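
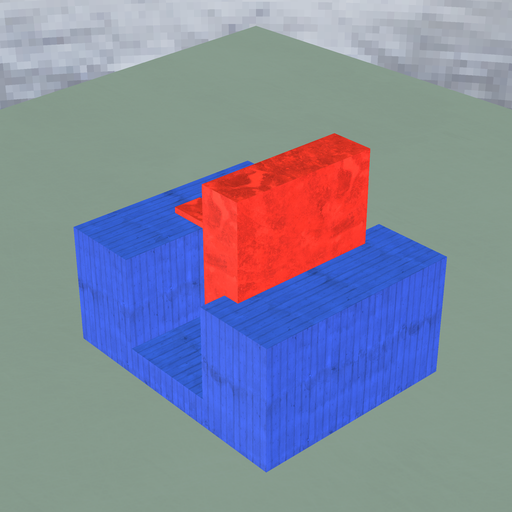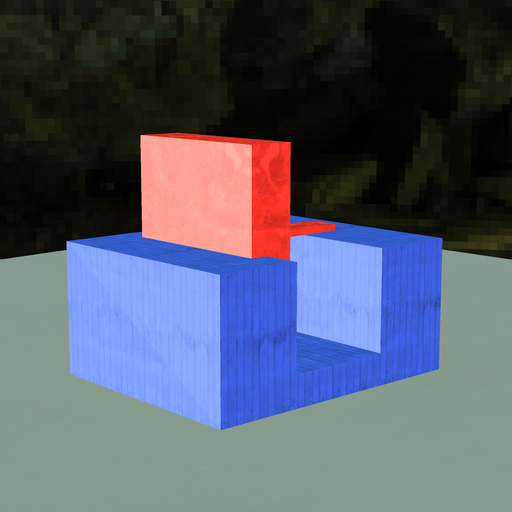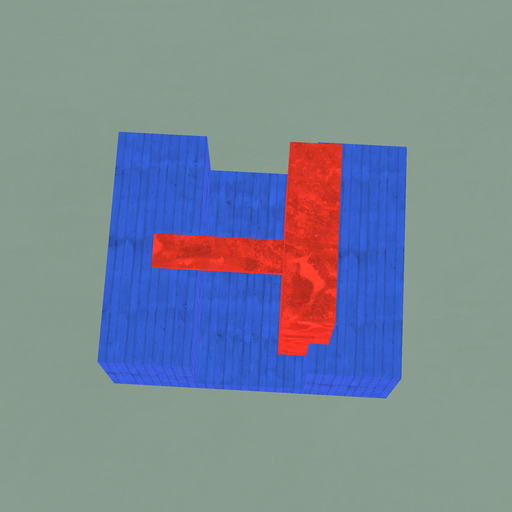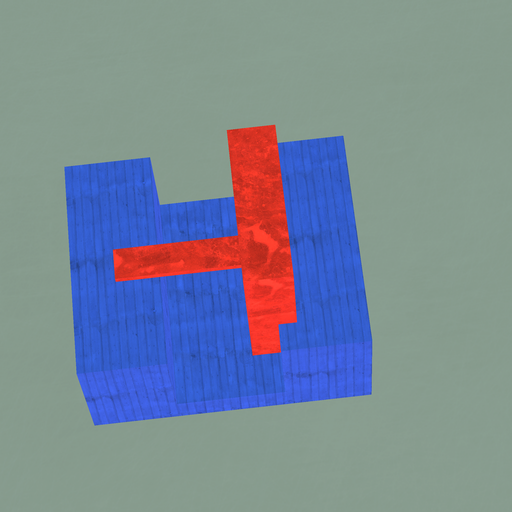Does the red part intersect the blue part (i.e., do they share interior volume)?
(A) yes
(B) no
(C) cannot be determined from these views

(A) yes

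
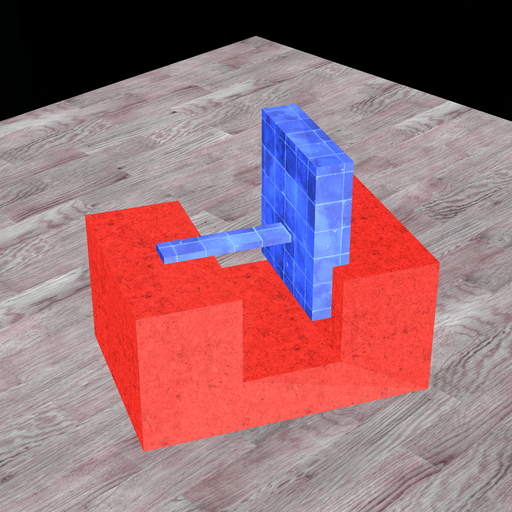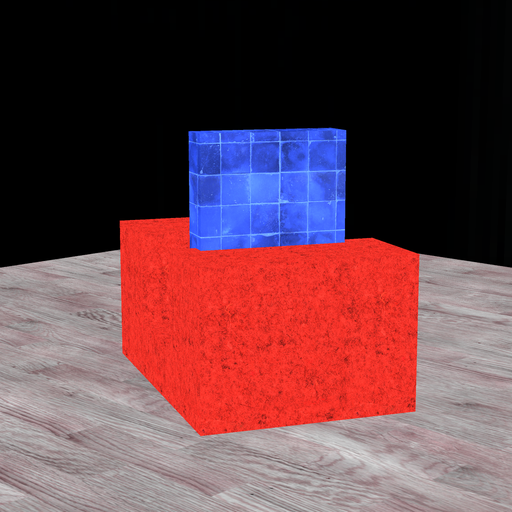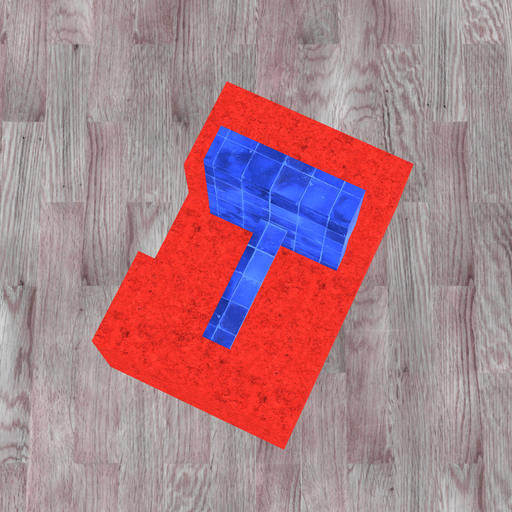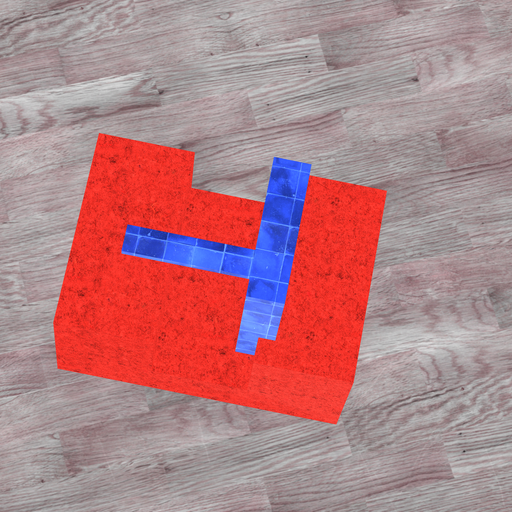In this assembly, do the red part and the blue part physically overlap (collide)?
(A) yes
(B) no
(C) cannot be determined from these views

(A) yes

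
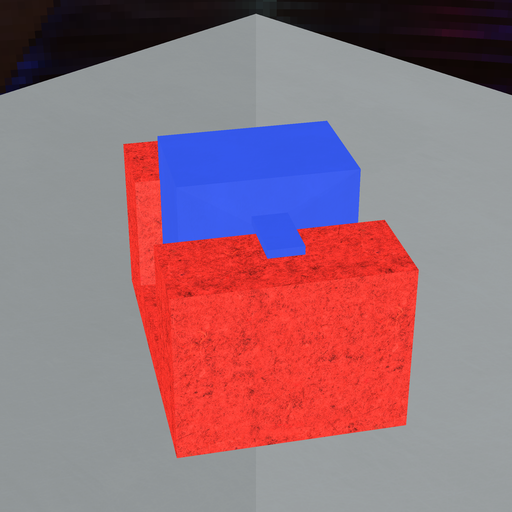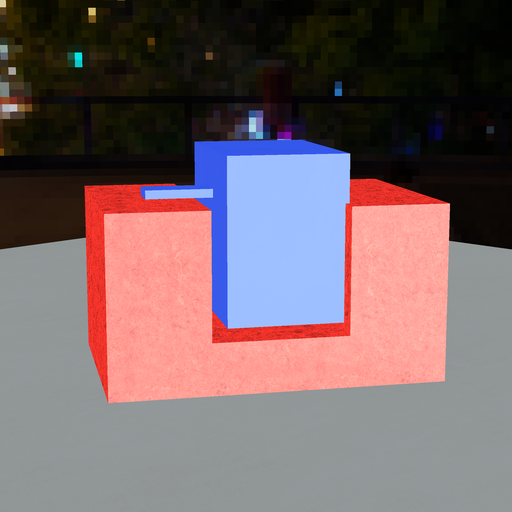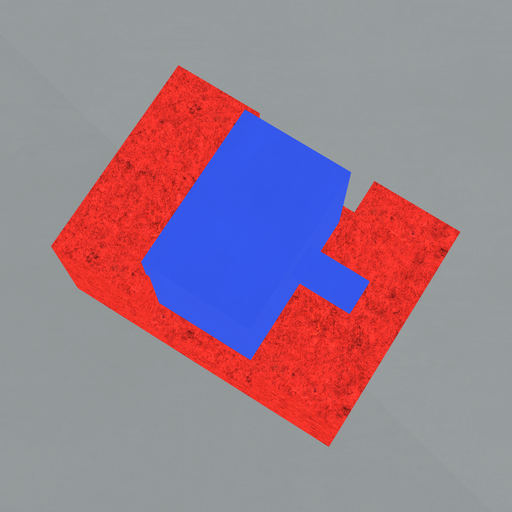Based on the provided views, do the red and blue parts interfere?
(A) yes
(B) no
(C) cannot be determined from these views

(C) cannot be determined from these views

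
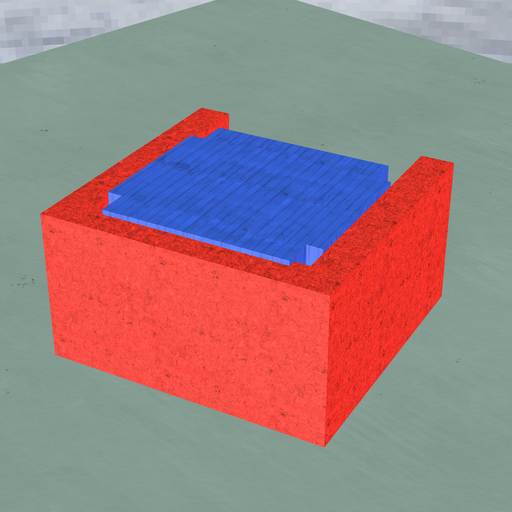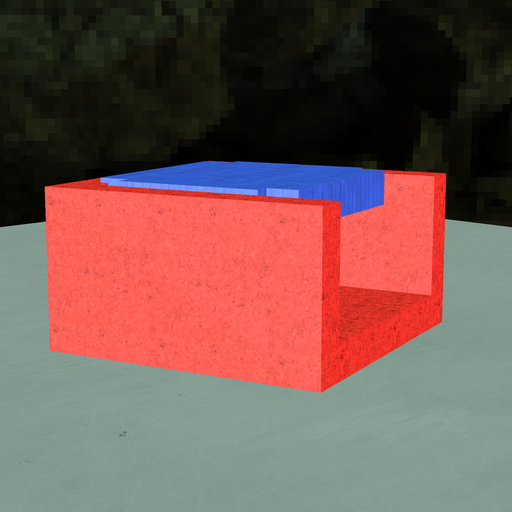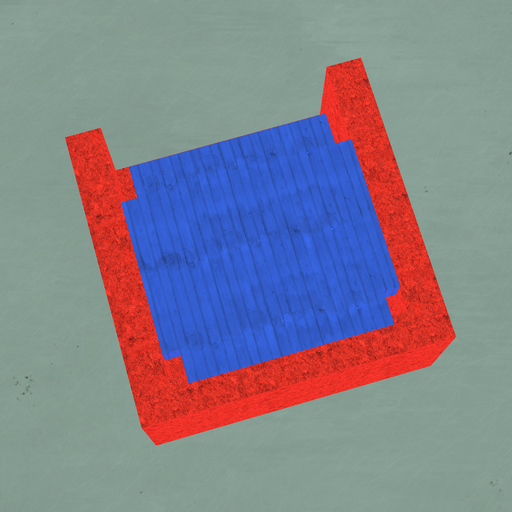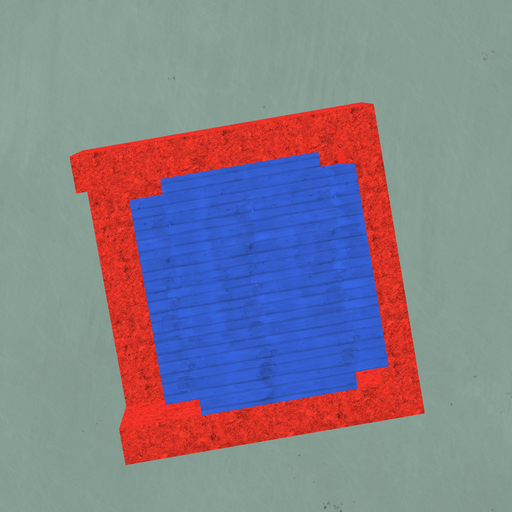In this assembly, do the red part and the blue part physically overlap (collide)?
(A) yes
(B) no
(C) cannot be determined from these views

(A) yes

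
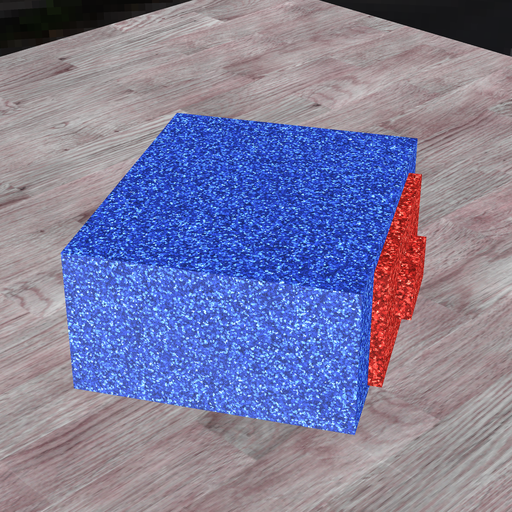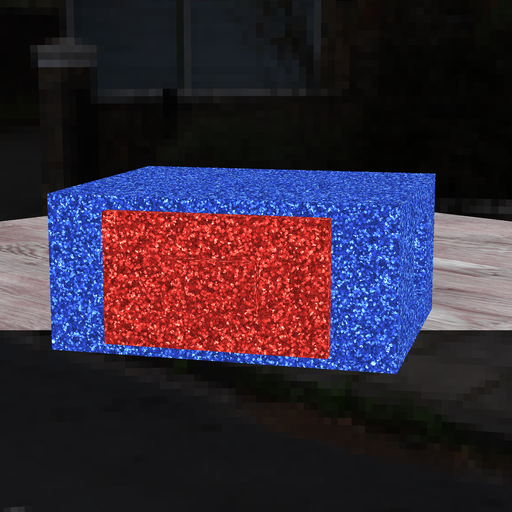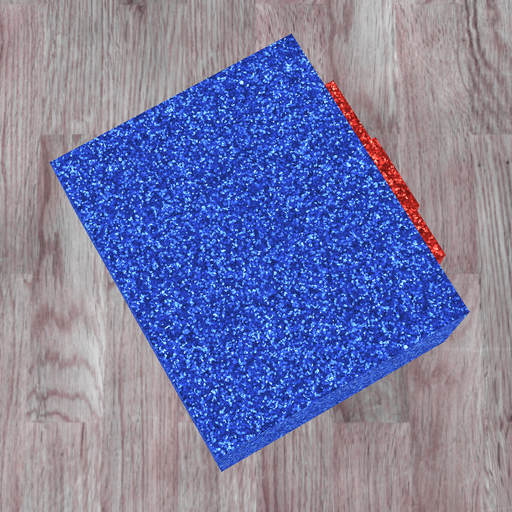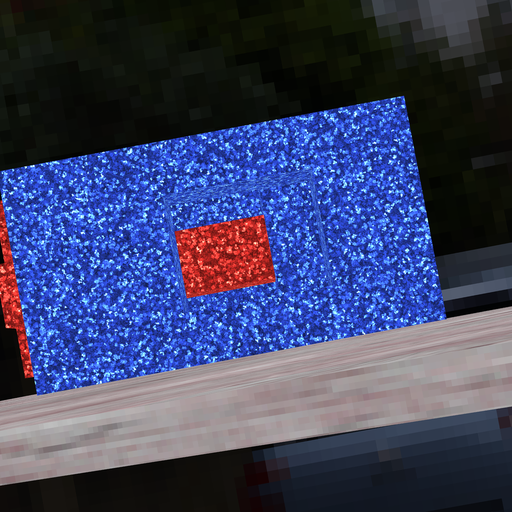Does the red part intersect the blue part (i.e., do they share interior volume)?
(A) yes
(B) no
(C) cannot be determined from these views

(A) yes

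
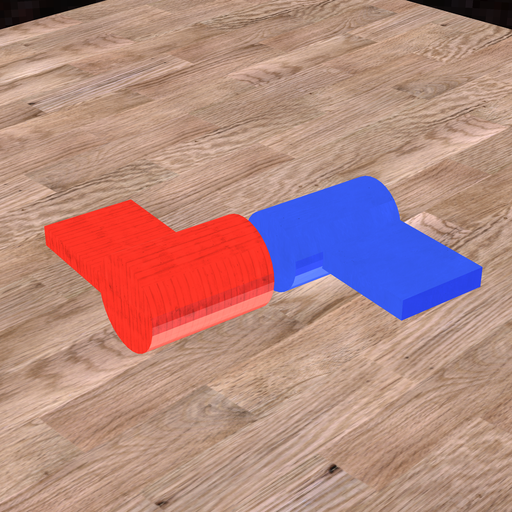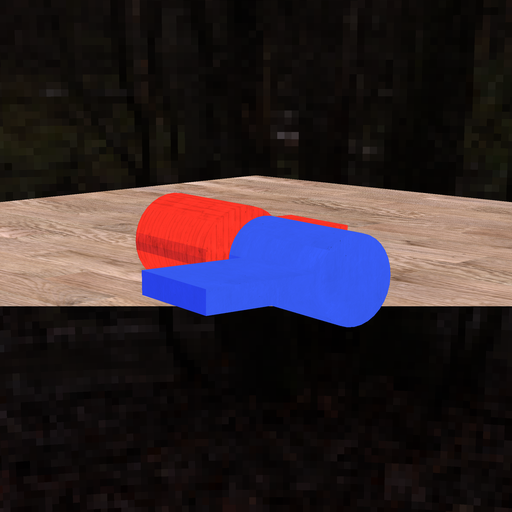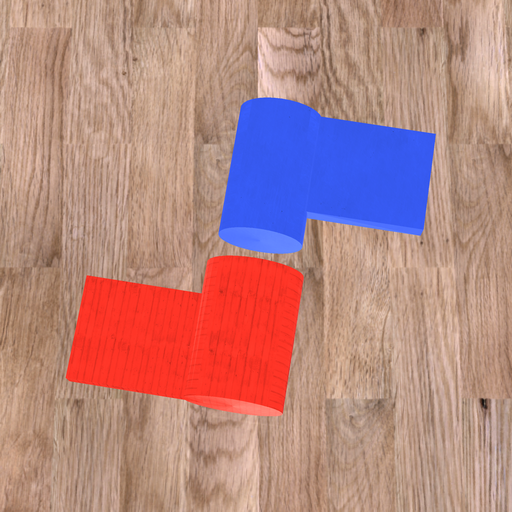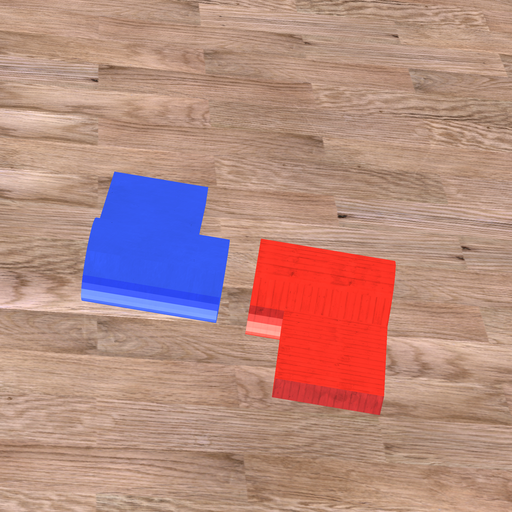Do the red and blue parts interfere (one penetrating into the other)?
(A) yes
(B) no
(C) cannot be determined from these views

(B) no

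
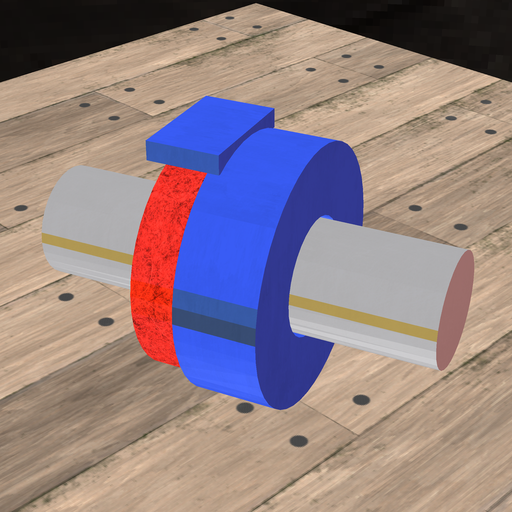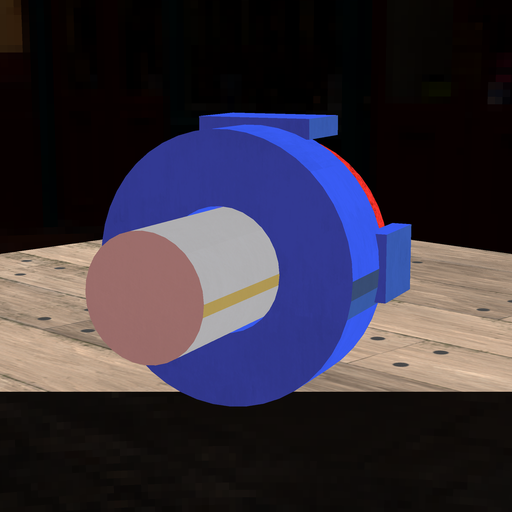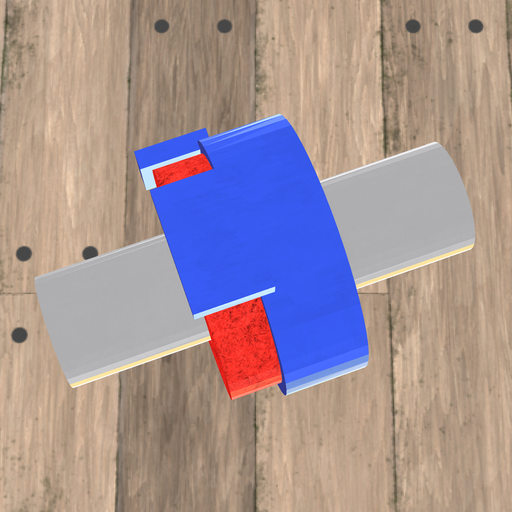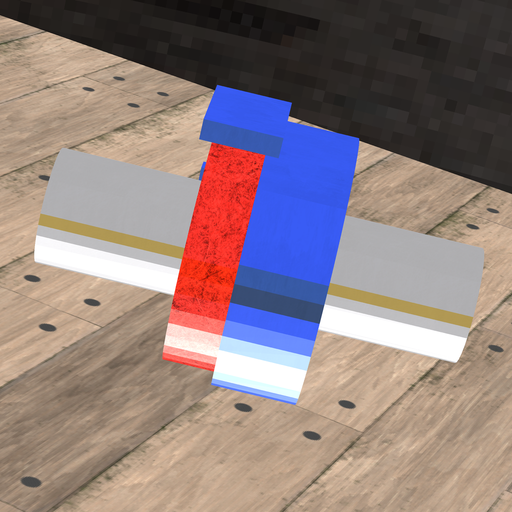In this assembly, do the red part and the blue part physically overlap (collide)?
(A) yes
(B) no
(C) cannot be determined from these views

(A) yes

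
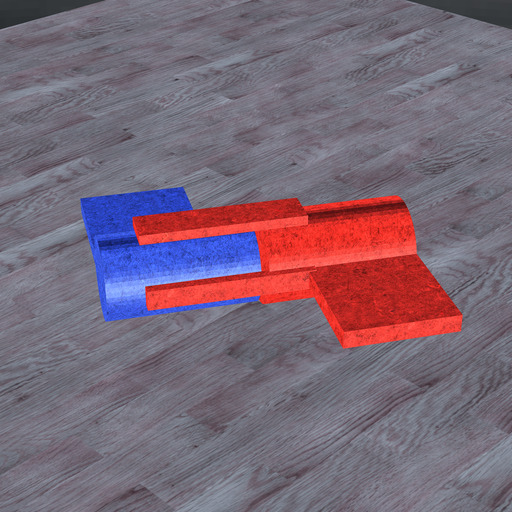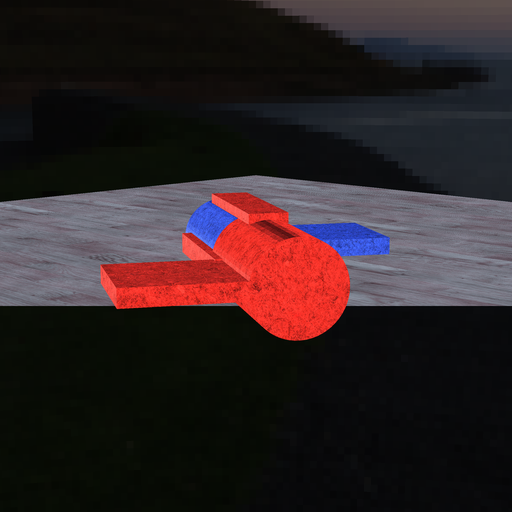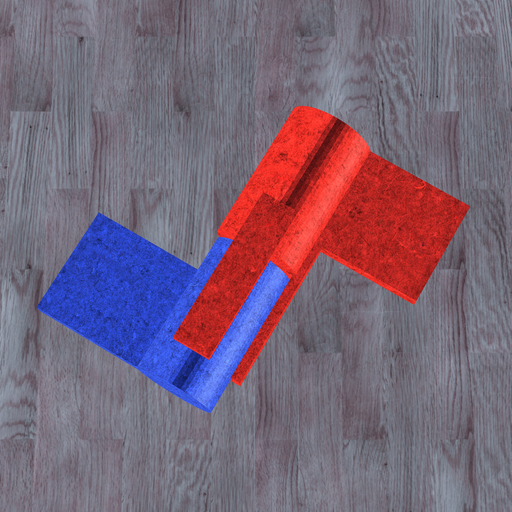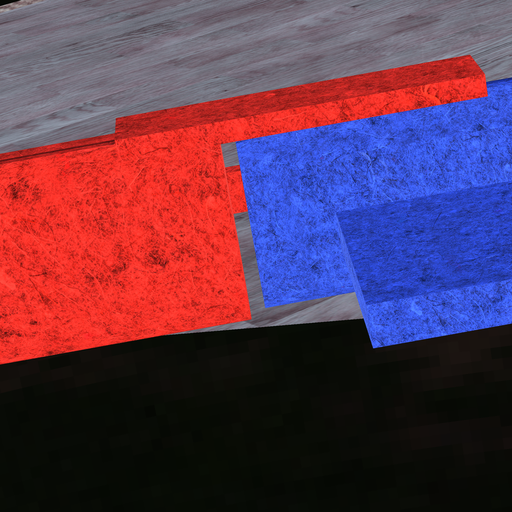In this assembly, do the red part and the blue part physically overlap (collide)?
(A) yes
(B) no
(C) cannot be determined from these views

(B) no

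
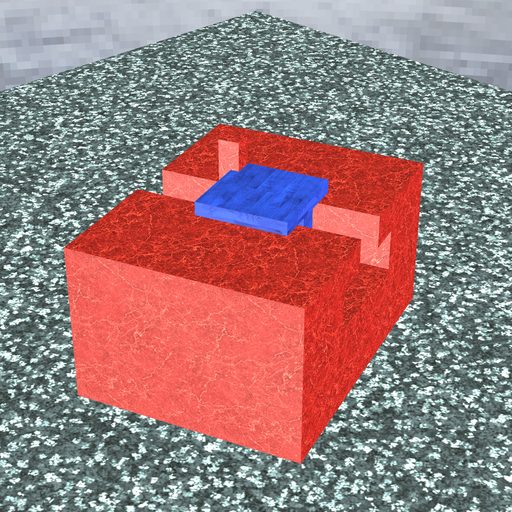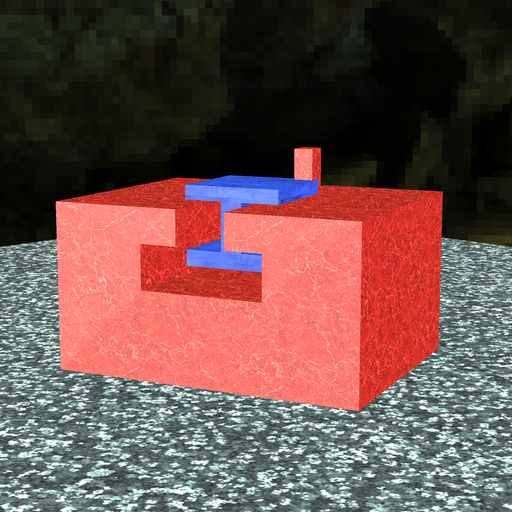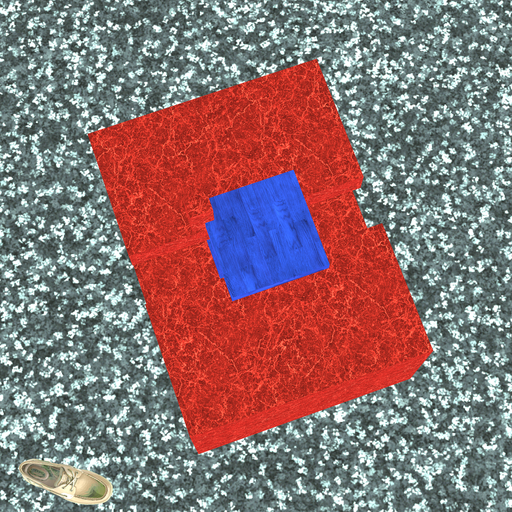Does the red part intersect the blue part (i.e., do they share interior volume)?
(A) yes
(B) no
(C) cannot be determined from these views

(A) yes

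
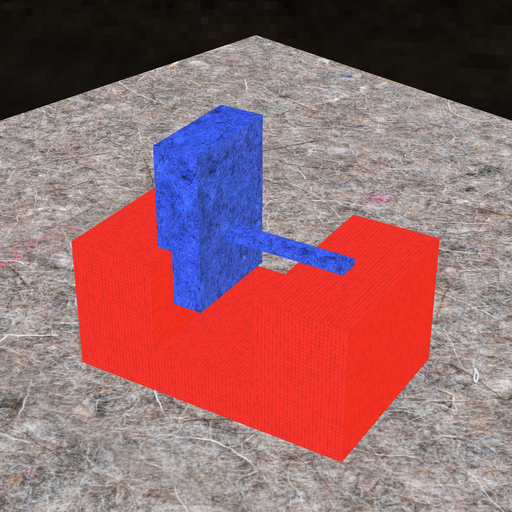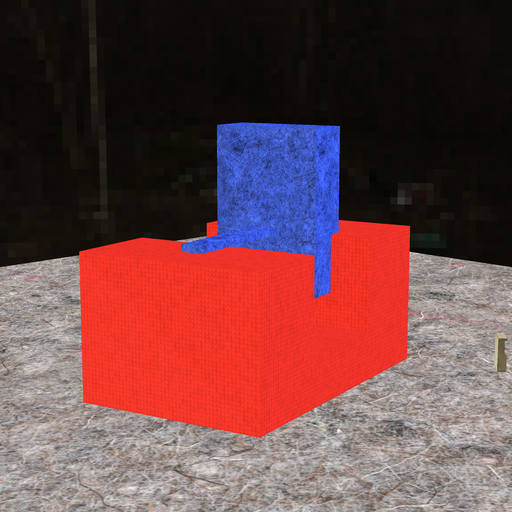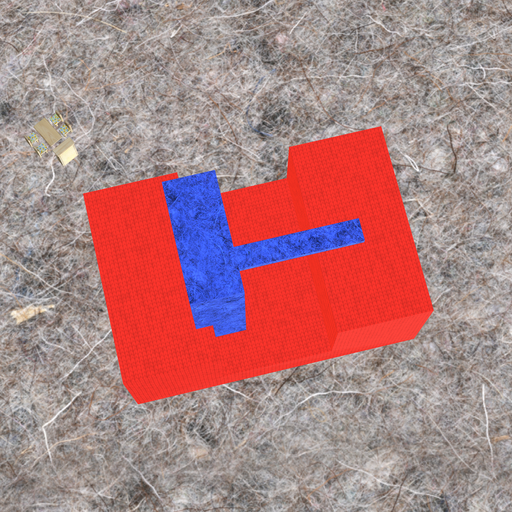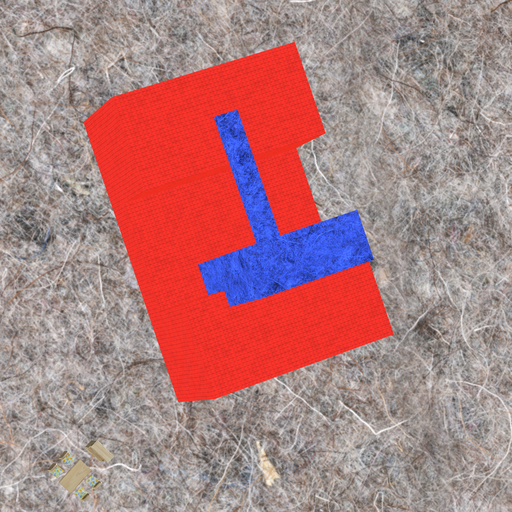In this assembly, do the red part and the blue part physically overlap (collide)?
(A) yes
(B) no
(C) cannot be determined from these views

(A) yes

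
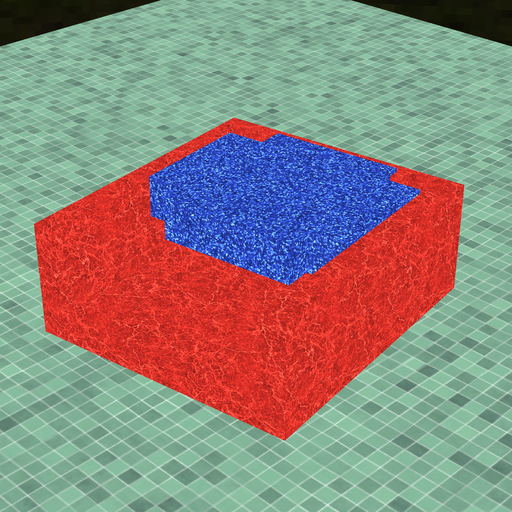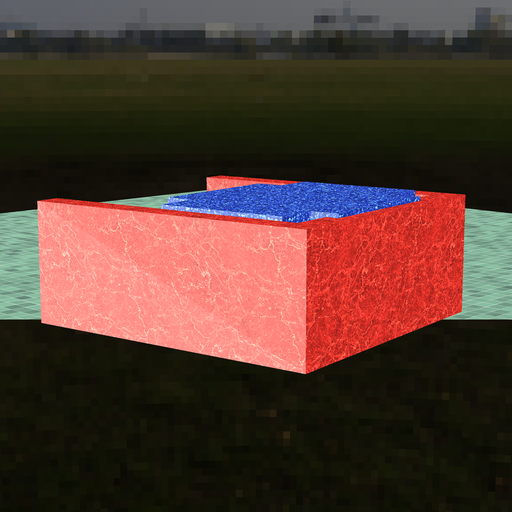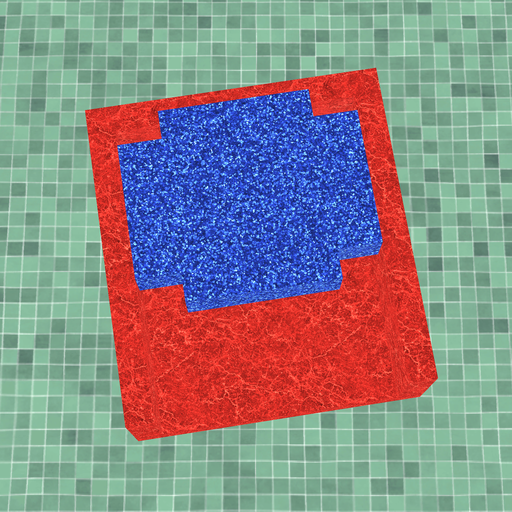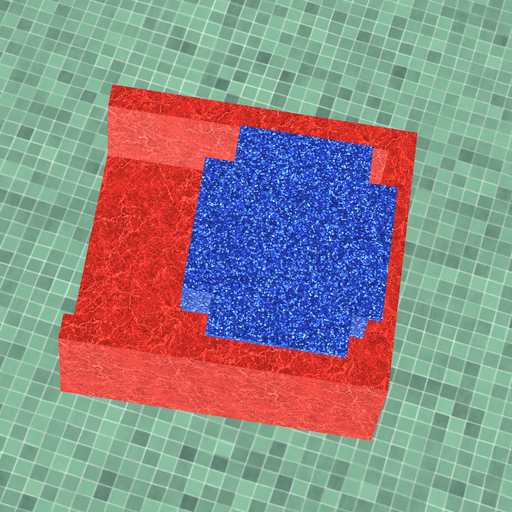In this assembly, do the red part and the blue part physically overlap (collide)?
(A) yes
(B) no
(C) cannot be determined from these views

(A) yes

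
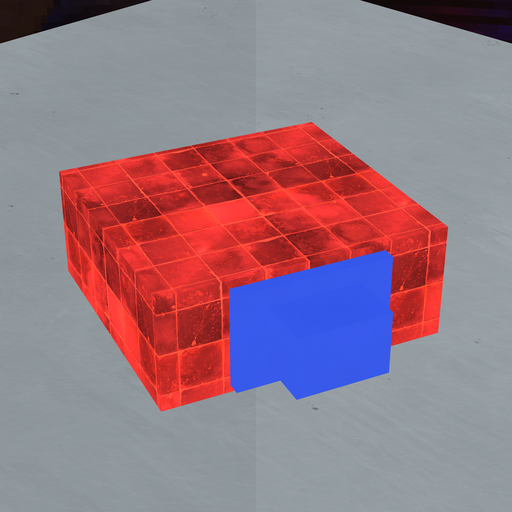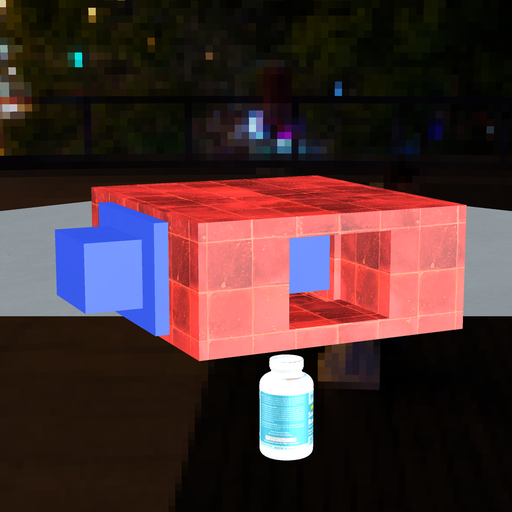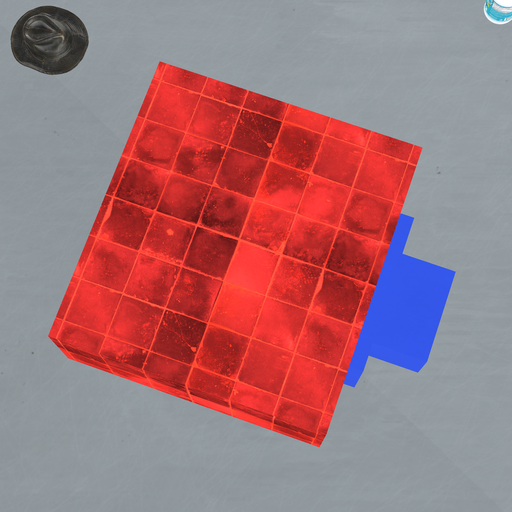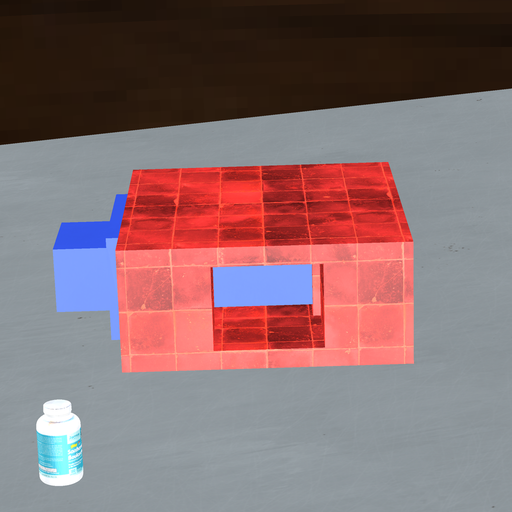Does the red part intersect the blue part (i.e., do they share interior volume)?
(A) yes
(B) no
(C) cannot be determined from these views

(A) yes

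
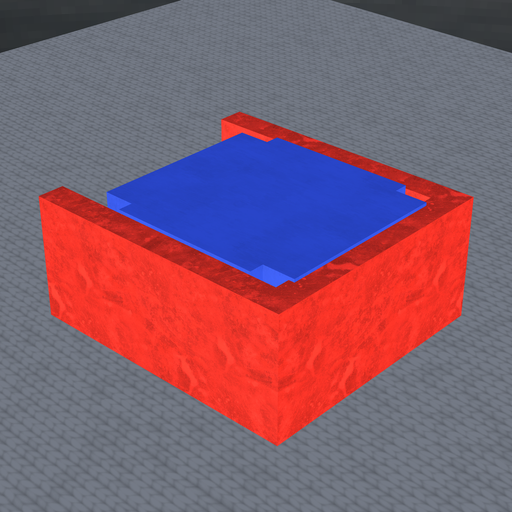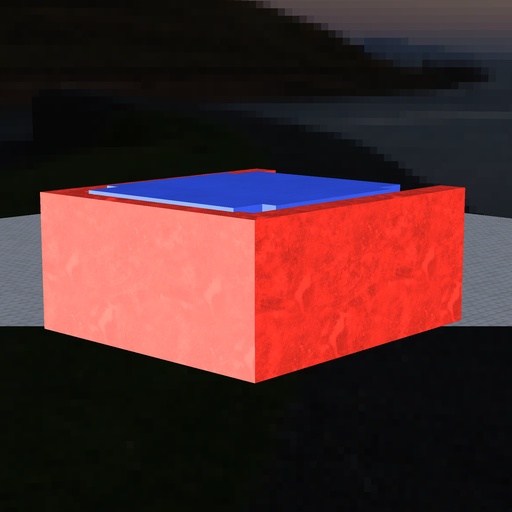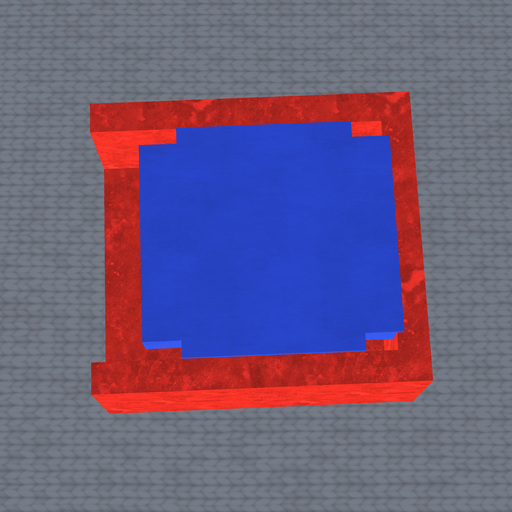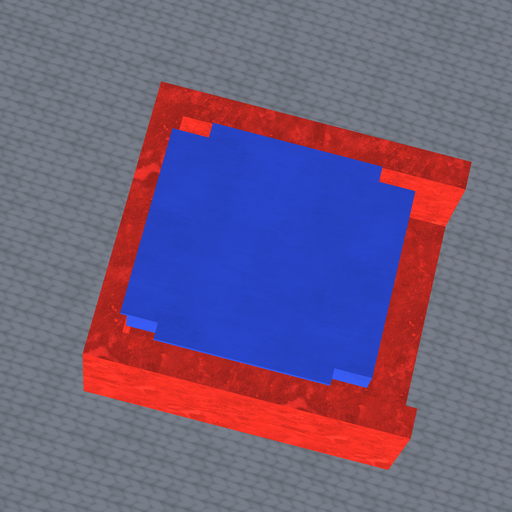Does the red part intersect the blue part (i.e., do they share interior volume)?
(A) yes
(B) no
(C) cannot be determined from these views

(A) yes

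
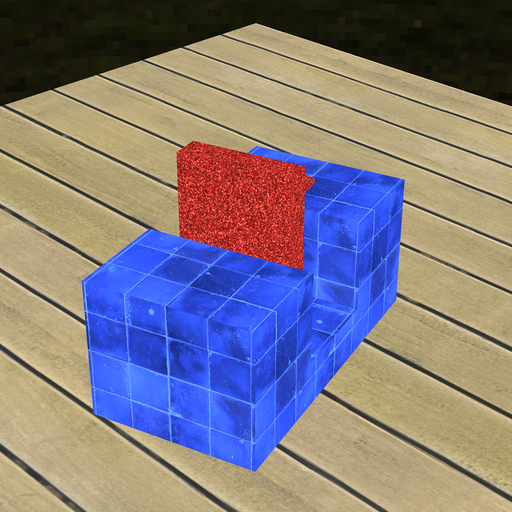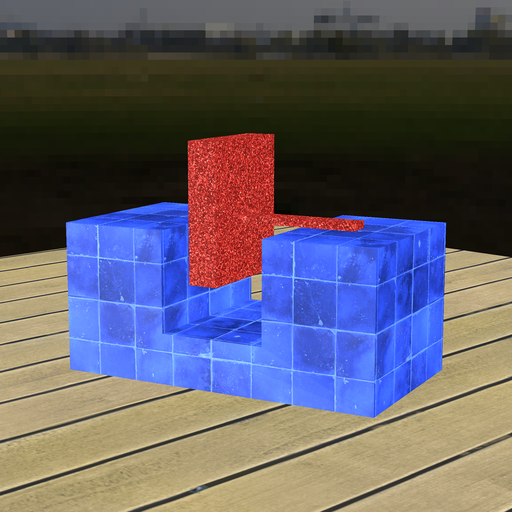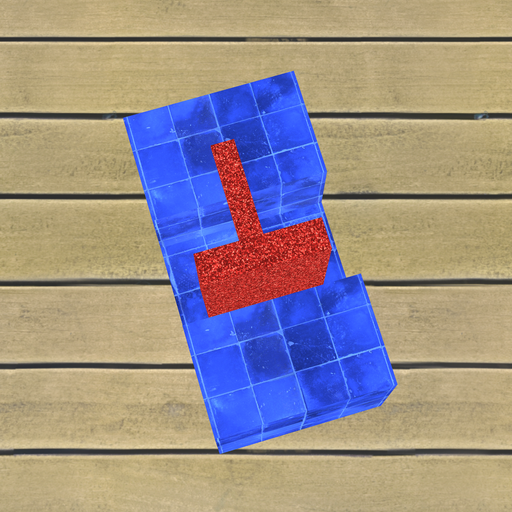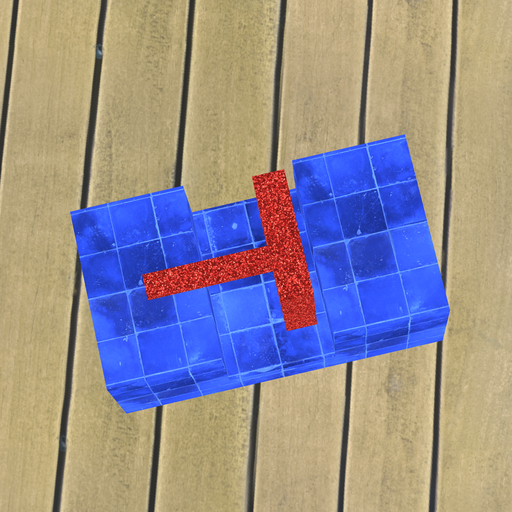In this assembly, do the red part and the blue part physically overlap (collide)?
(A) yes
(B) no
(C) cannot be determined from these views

(B) no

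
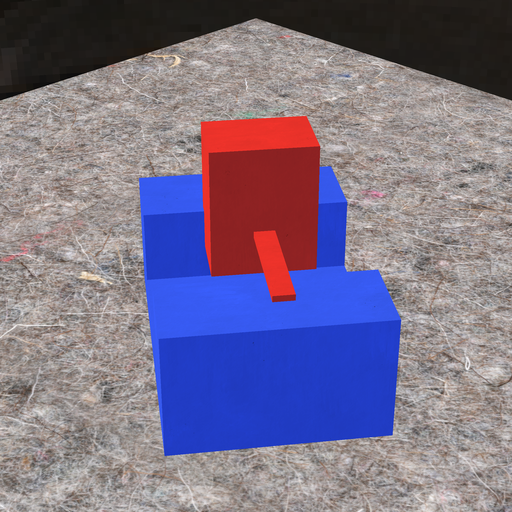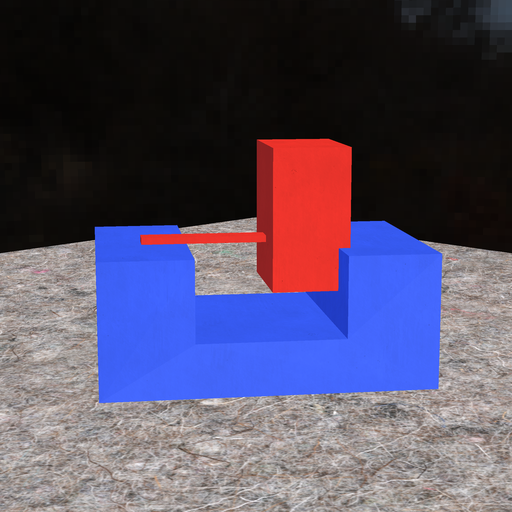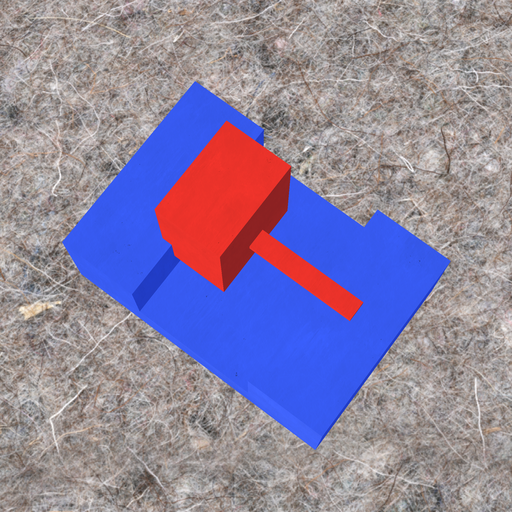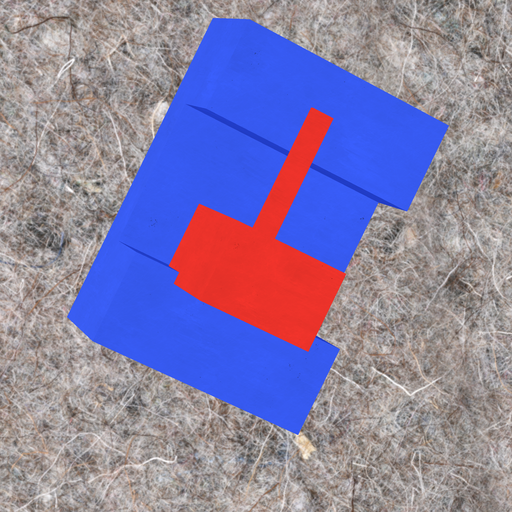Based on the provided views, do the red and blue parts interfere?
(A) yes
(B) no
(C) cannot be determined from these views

(A) yes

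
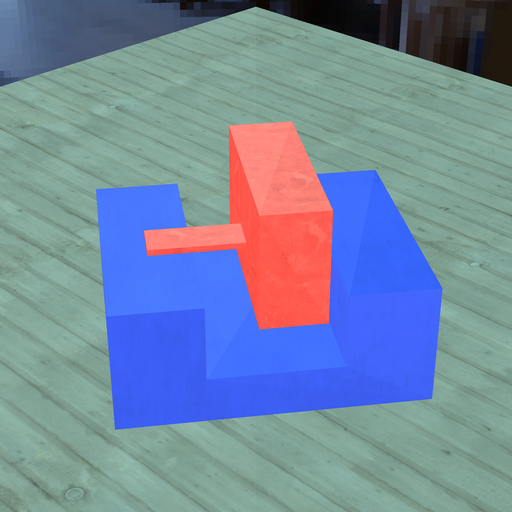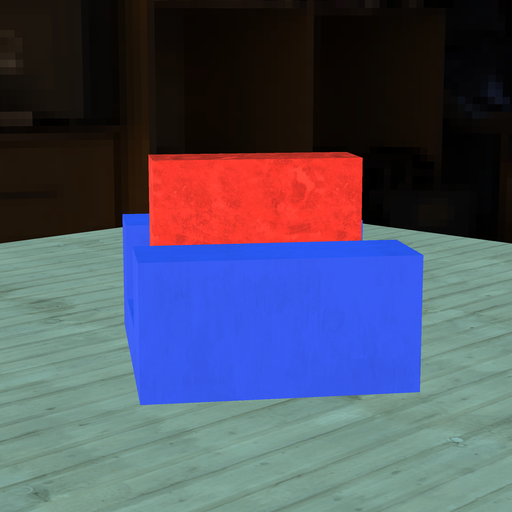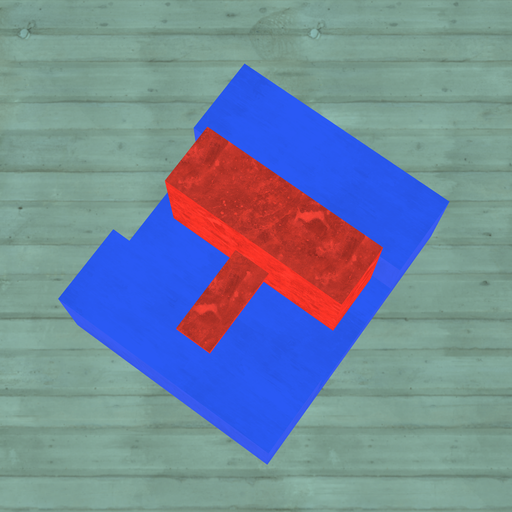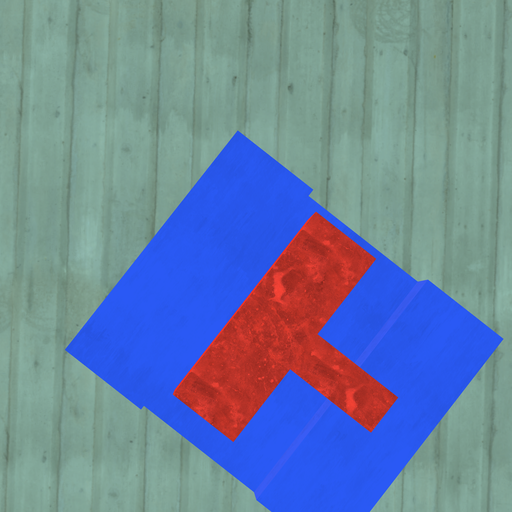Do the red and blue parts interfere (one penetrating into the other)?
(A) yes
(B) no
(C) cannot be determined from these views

(B) no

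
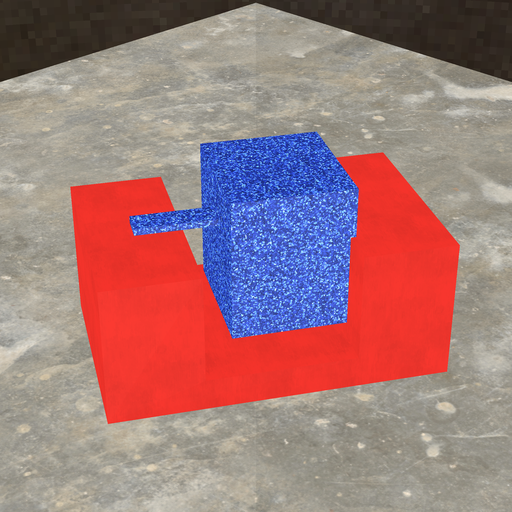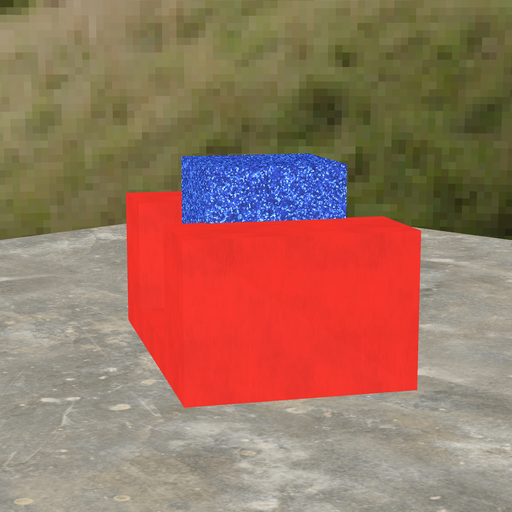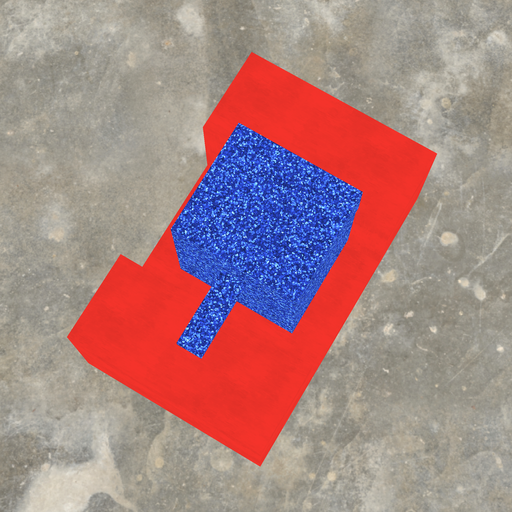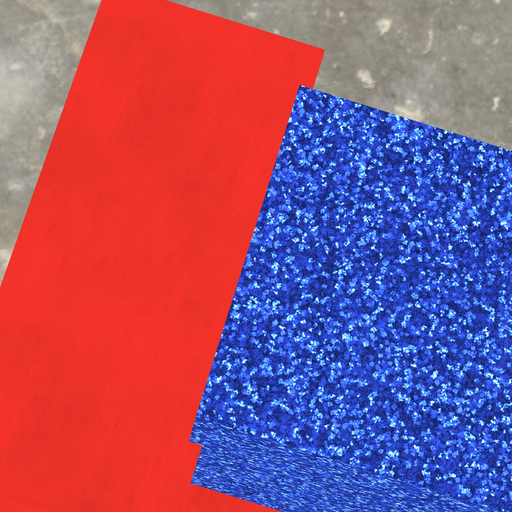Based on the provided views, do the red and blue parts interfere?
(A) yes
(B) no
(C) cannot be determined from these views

(A) yes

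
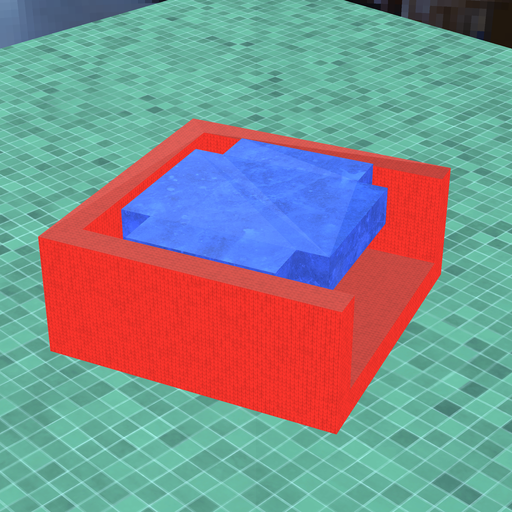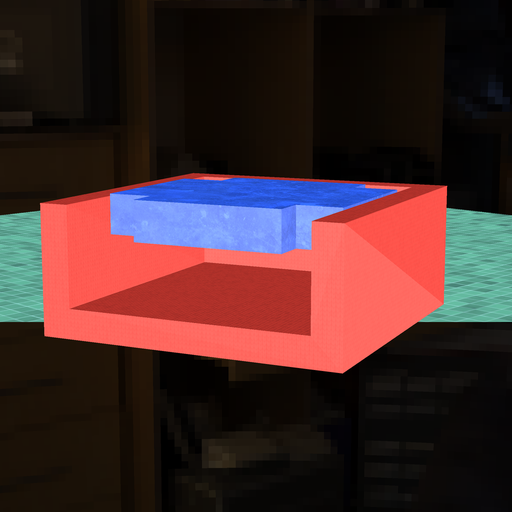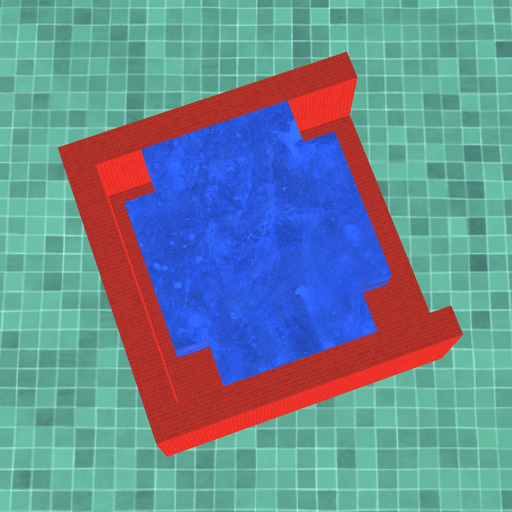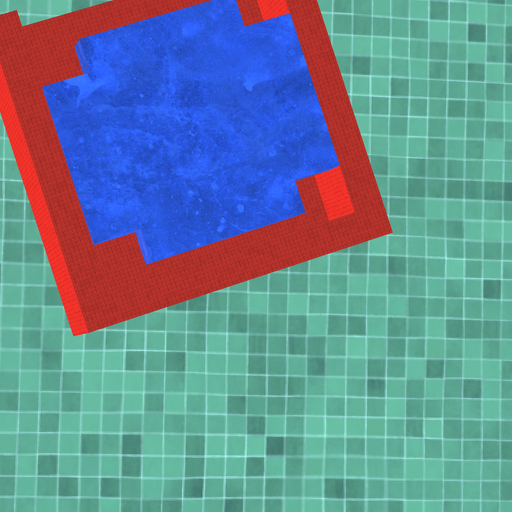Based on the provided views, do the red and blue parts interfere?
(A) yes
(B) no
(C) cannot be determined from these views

(B) no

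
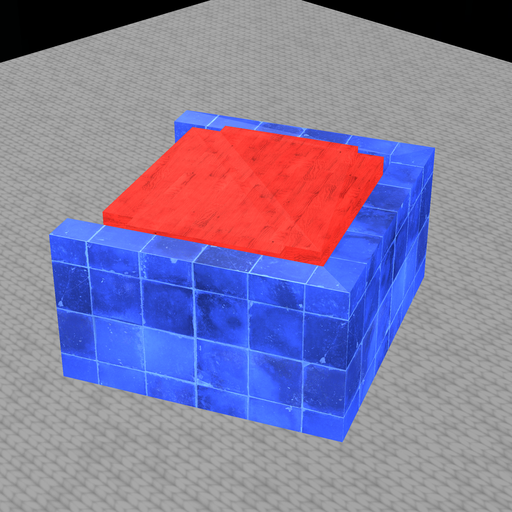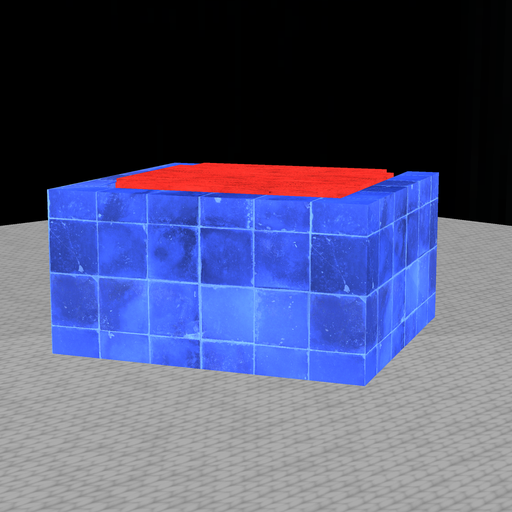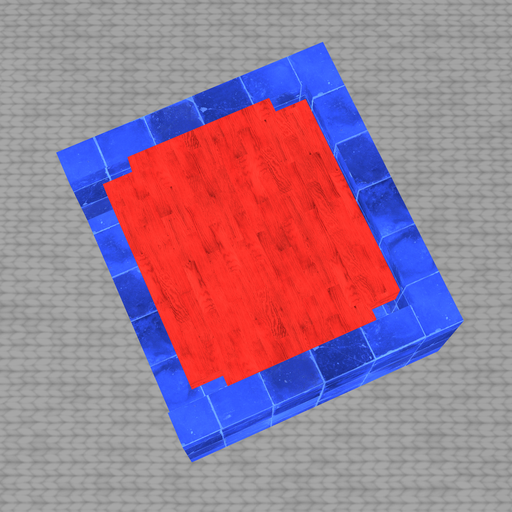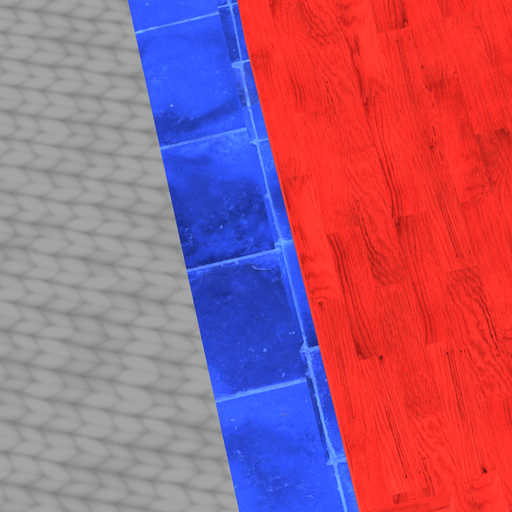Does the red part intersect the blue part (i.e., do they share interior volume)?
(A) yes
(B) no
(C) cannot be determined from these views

(B) no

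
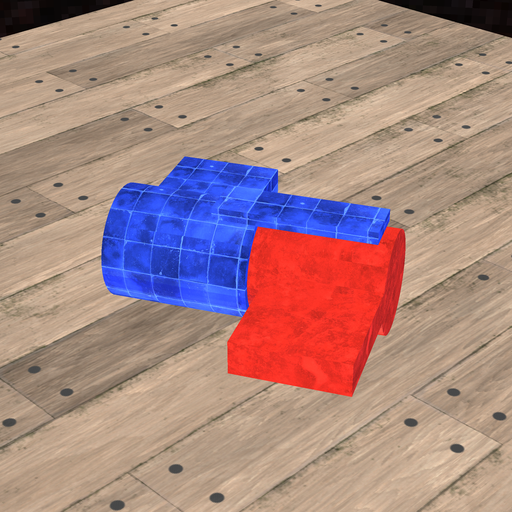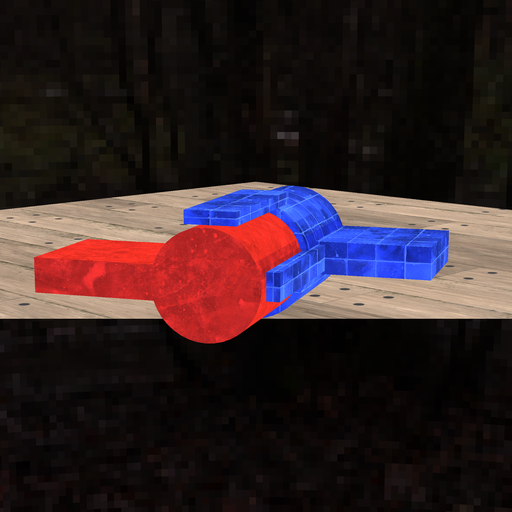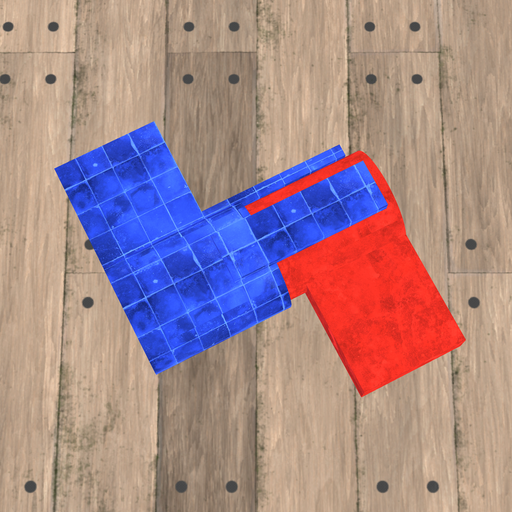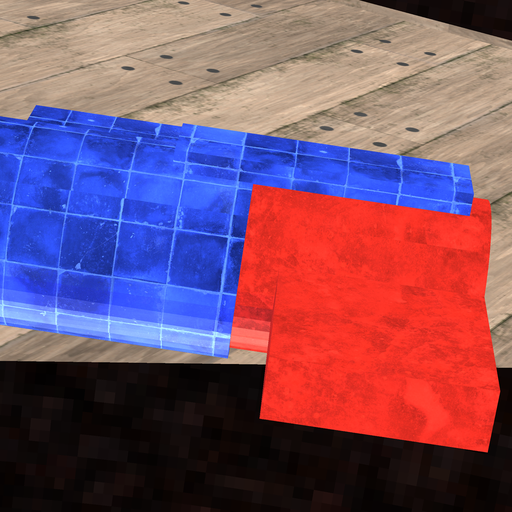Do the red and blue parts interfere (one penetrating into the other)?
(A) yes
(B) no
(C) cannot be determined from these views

(A) yes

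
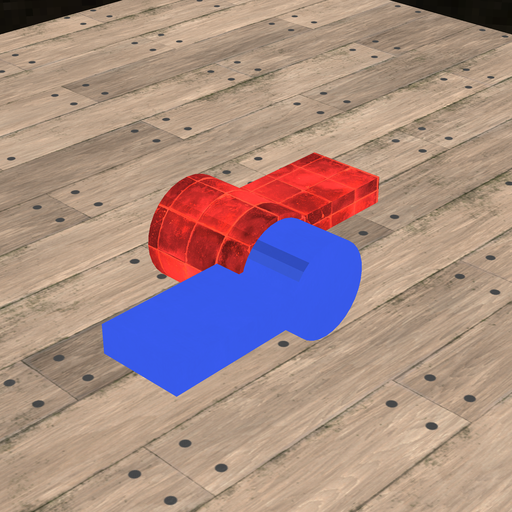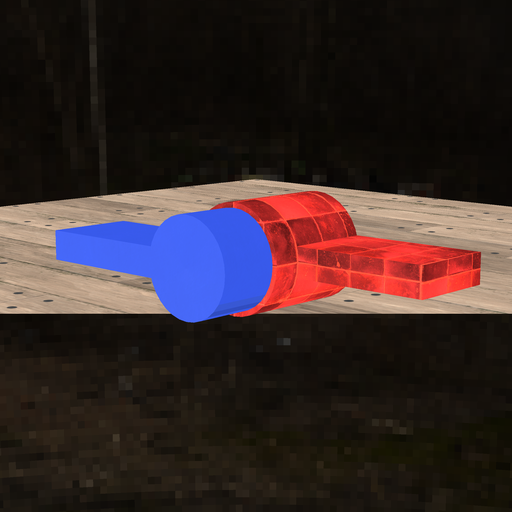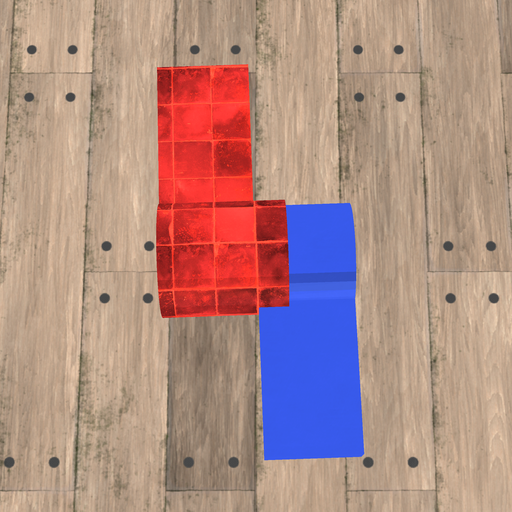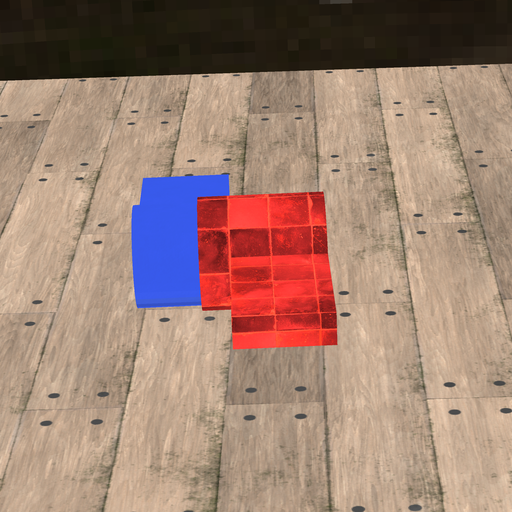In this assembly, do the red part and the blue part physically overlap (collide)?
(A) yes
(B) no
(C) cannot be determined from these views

(A) yes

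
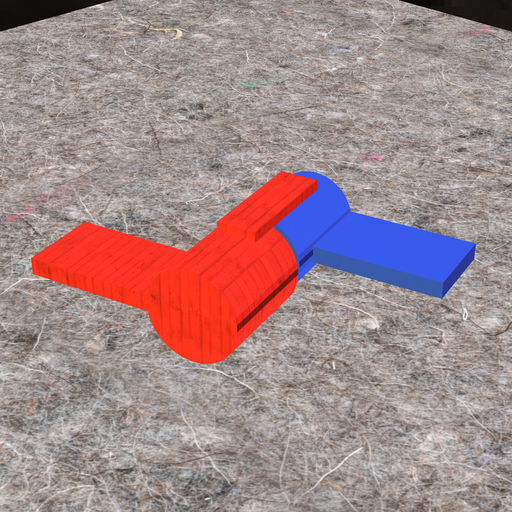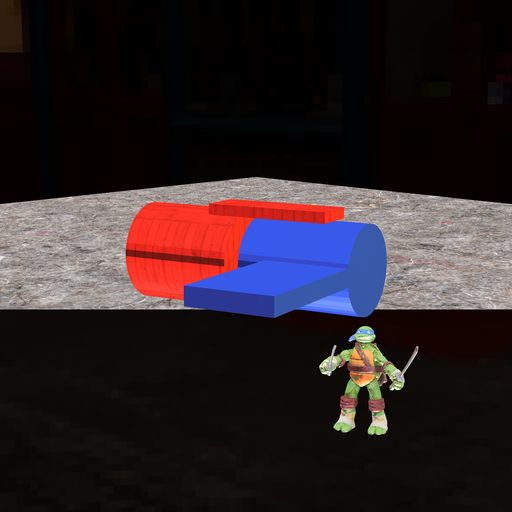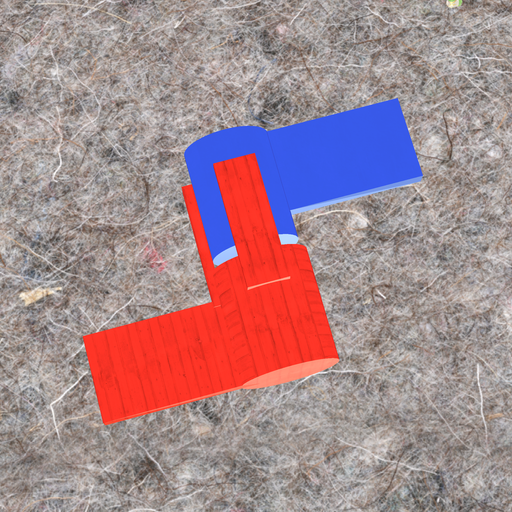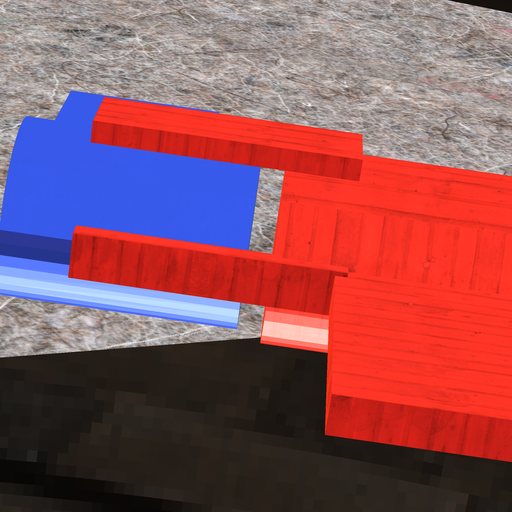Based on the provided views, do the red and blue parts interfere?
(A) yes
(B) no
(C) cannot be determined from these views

(B) no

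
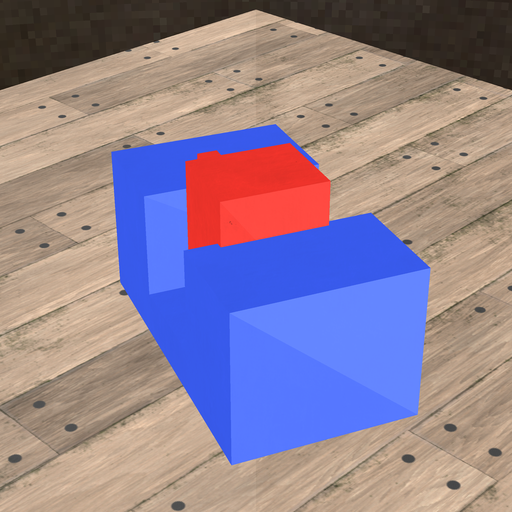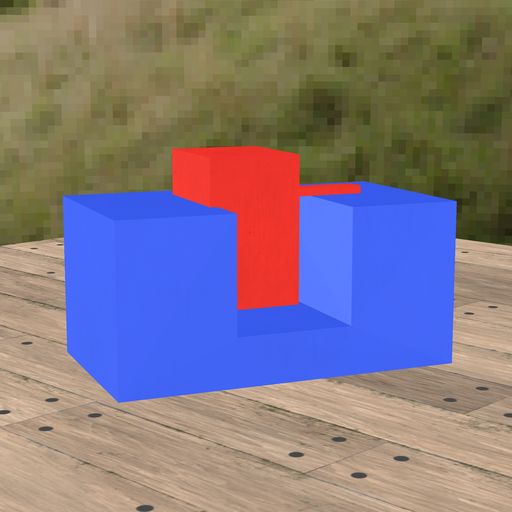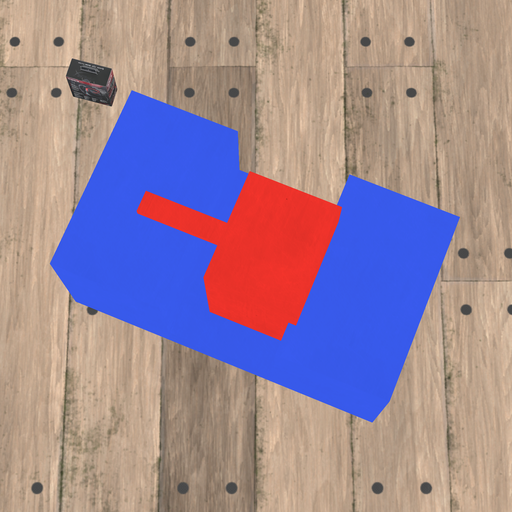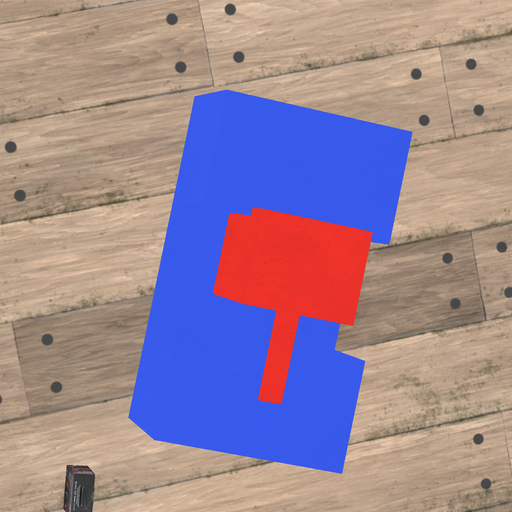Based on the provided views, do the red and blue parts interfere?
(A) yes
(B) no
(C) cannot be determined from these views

(A) yes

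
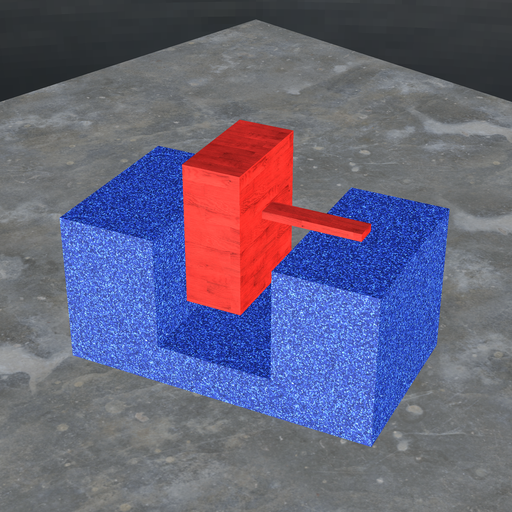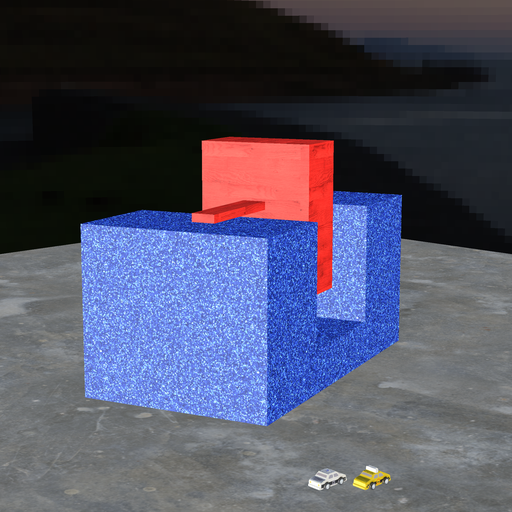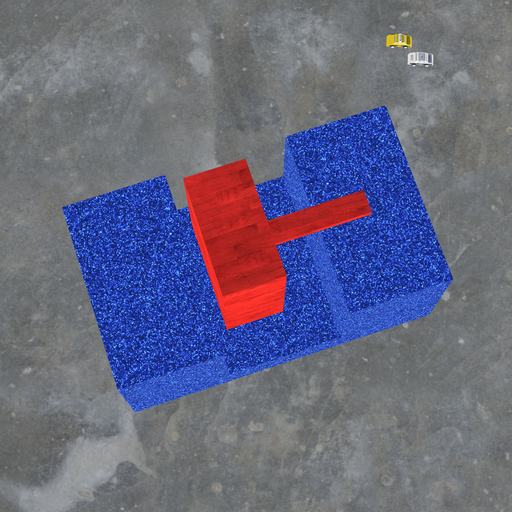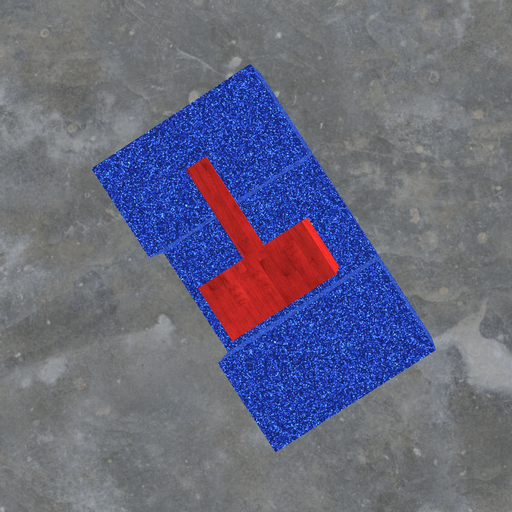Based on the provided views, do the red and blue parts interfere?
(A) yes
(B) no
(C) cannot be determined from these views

(B) no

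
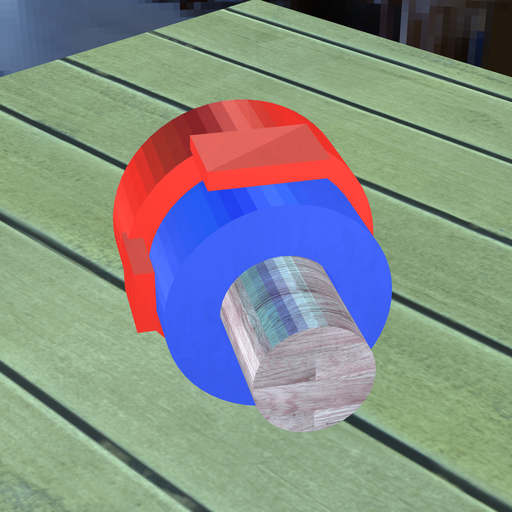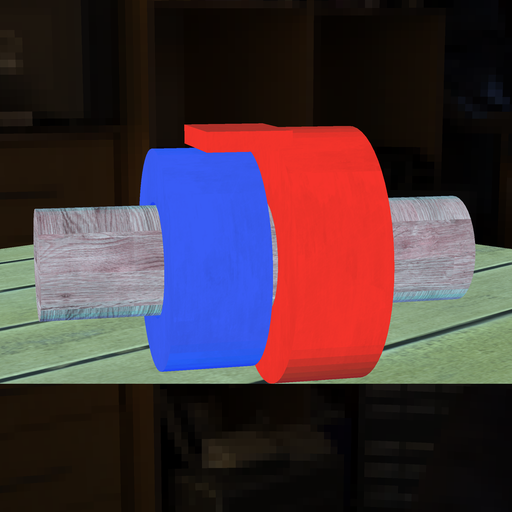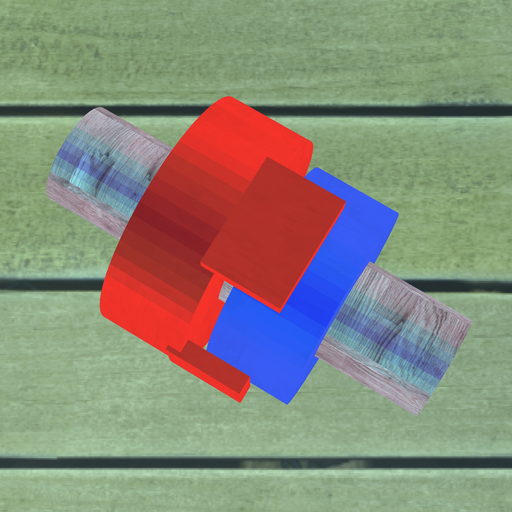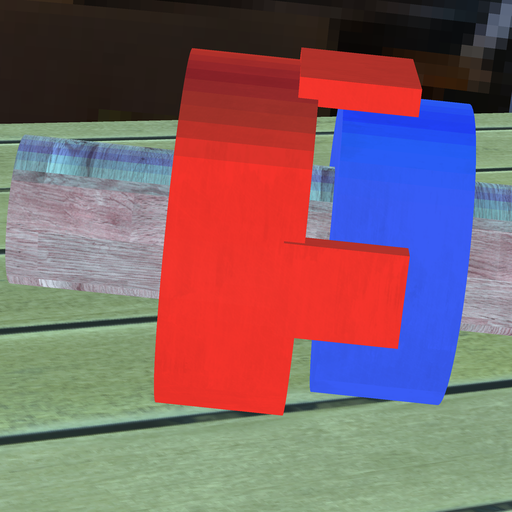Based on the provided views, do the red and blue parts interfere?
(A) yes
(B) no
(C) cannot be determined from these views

(B) no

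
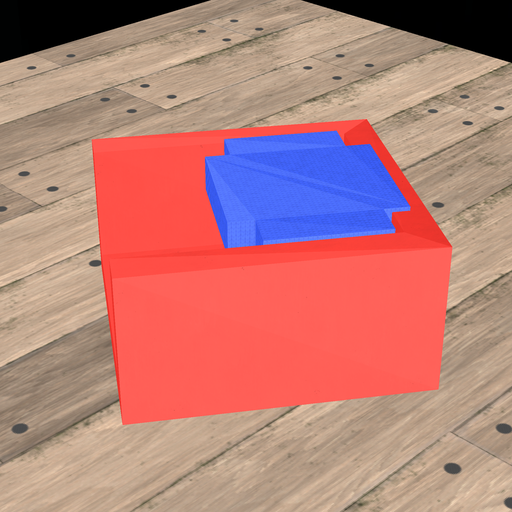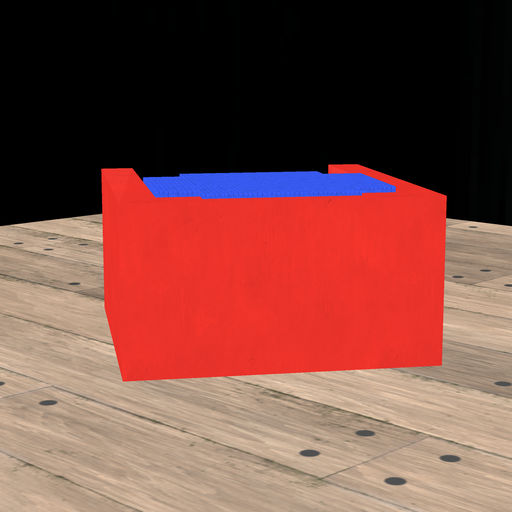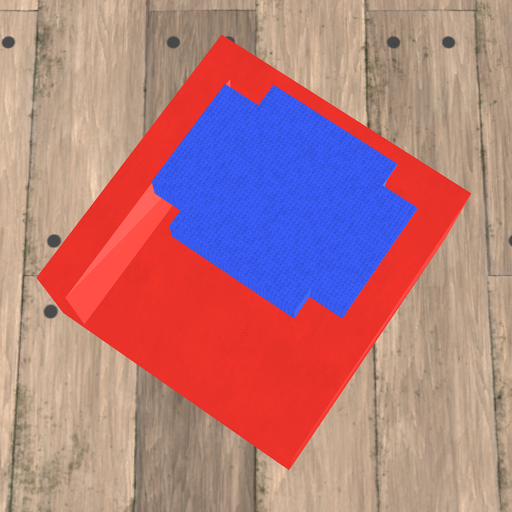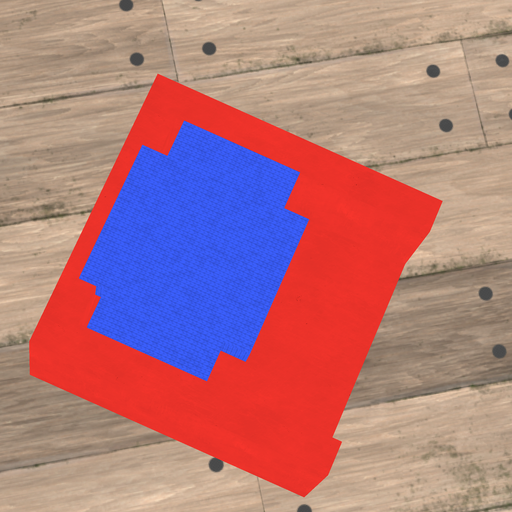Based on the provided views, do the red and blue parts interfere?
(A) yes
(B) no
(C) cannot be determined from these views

(A) yes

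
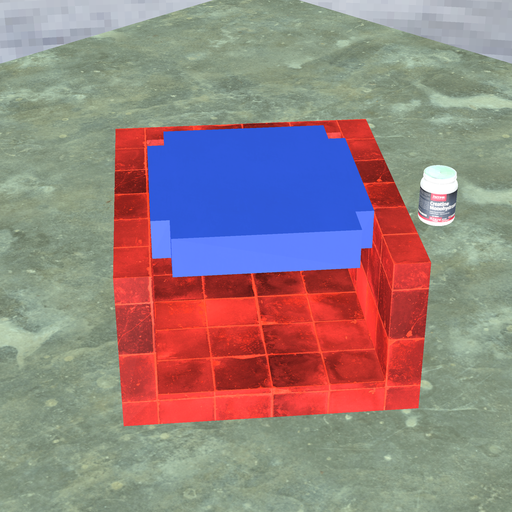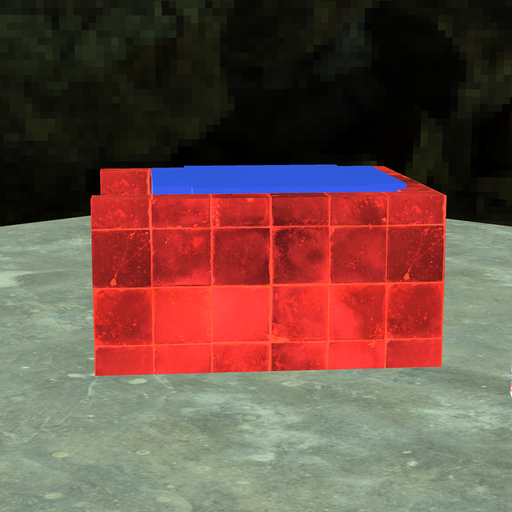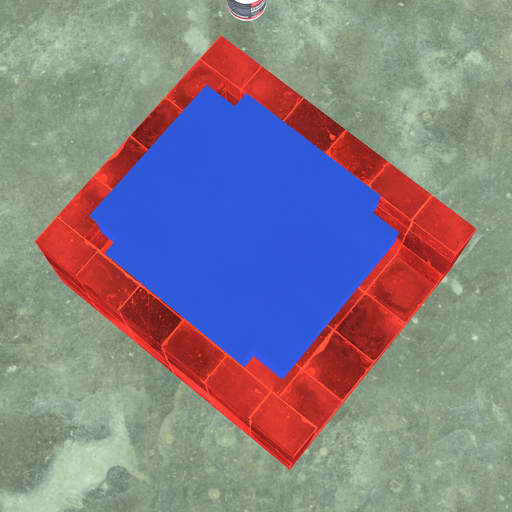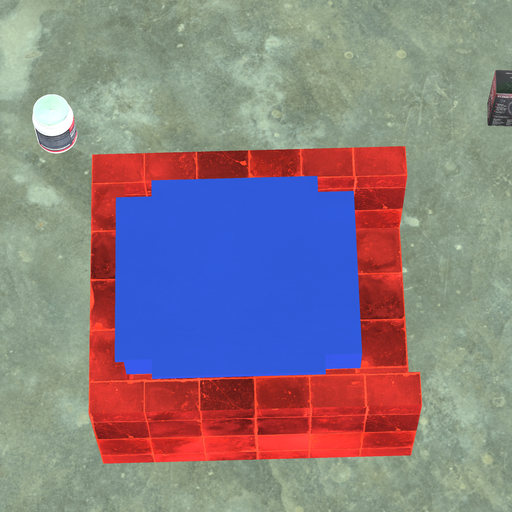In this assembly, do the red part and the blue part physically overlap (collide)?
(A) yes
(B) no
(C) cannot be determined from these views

(A) yes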